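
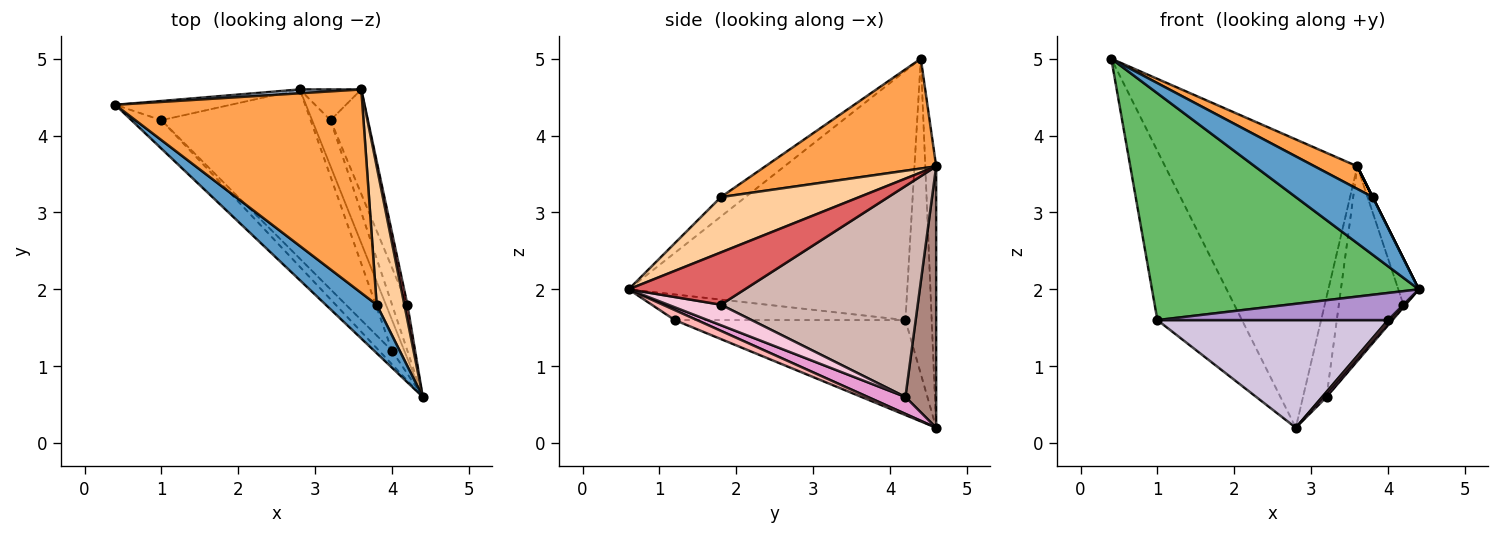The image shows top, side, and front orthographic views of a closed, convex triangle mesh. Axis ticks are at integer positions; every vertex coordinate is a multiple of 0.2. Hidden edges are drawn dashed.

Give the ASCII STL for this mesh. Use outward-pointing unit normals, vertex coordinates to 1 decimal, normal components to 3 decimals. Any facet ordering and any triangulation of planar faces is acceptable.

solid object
 facet normal -0.238 -0.744 0.625
  outer loop
   vertex 3.8 1.8 3.2
   vertex 0.4 4.4 5.0
   vertex 4.4 0.6 2.0
  endloop
 endfacet
 facet normal -0.057 0.998 0.013
  outer loop
   vertex 3.6 4.6 3.6
   vertex 2.8 4.6 0.2
   vertex 0.4 4.4 5.0
  endloop
 endfacet
 facet normal 0.404 -0.101 0.909
  outer loop
   vertex 3.6 4.6 3.6
   vertex 0.4 4.4 5.0
   vertex 3.8 1.8 3.2
  endloop
 endfacet
 facet normal 0.894 0.000 0.447
  outer loop
   vertex 3.6 4.6 3.6
   vertex 3.8 1.8 3.2
   vertex 4.4 0.6 2.0
  endloop
 endfacet
 facet normal -0.719 -0.689 -0.086
  outer loop
   vertex 1.0 4.2 1.6
   vertex 4.4 0.6 2.0
   vertex 0.4 4.4 5.0
  endloop
 endfacet
 facet normal -0.295 0.949 -0.108
  outer loop
   vertex 1.0 4.2 1.6
   vertex 0.4 4.4 5.0
   vertex 2.8 4.6 0.2
  endloop
 endfacet
 facet normal 0.983 0.173 0.058
  outer loop
   vertex 4.2 1.8 1.8
   vertex 3.6 4.6 3.6
   vertex 4.4 0.6 2.0
  endloop
 endfacet
 facet normal 0.628 -0.097 -0.772
  outer loop
   vertex 4.0 1.2 1.6
   vertex 2.8 4.6 0.2
   vertex 4.4 0.6 2.0
  endloop
 endfacet
 facet normal -0.667 -0.667 -0.333
  outer loop
   vertex 4.0 1.2 1.6
   vertex 4.4 0.6 2.0
   vertex 1.0 4.2 1.6
  endloop
 endfacet
 facet normal -0.473 -0.473 -0.743
  outer loop
   vertex 4.0 1.2 1.6
   vertex 1.0 4.2 1.6
   vertex 2.8 4.6 0.2
  endloop
 endfacet
 facet normal 0.781 0.597 -0.184
  outer loop
   vertex 3.2 4.2 0.6
   vertex 2.8 4.6 0.2
   vertex 3.6 4.6 3.6
  endloop
 endfacet
 facet normal 0.937 0.307 -0.166
  outer loop
   vertex 3.2 4.2 0.6
   vertex 3.6 4.6 3.6
   vertex 4.2 1.8 1.8
  endloop
 endfacet
 facet normal 0.674 -0.061 -0.736
  outer loop
   vertex 3.2 4.2 0.6
   vertex 4.4 0.6 2.0
   vertex 2.8 4.6 0.2
  endloop
 endfacet
 facet normal 0.800 0.033 -0.600
  outer loop
   vertex 3.2 4.2 0.6
   vertex 4.2 1.8 1.8
   vertex 4.4 0.6 2.0
  endloop
 endfacet
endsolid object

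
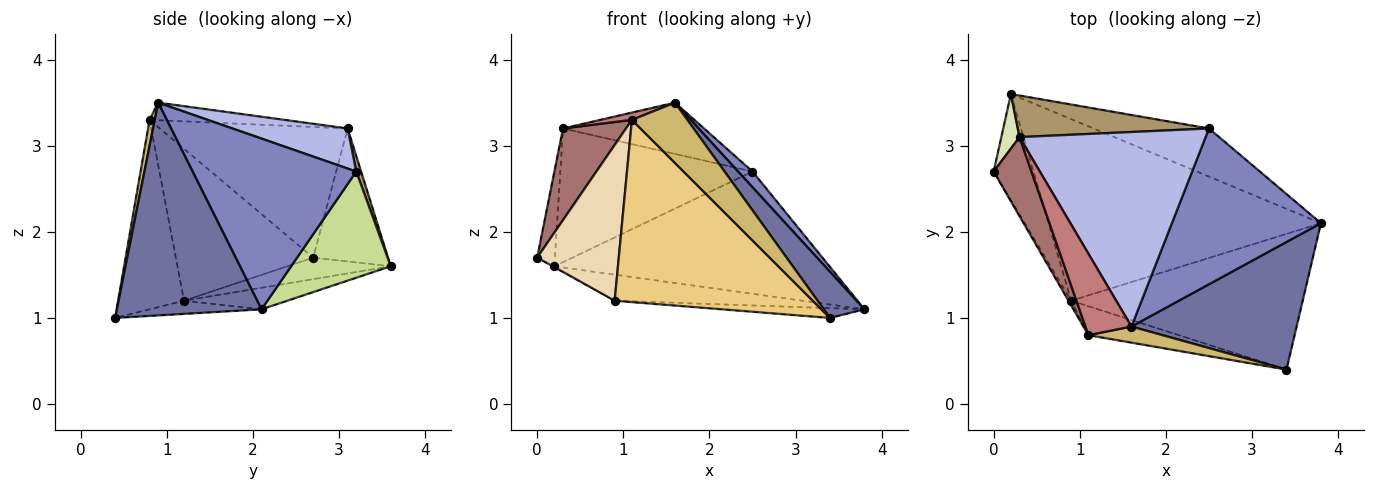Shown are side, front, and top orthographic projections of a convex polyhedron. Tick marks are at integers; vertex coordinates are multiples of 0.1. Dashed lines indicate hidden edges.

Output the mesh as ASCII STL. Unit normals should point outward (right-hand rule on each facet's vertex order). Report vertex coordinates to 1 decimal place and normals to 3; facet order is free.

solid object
 facet normal 0.771 -0.217 0.599
  outer loop
   vertex 1.6 0.9 3.5
   vertex 3.4 0.4 1.0
   vertex 3.8 2.1 1.1
  endloop
 endfacet
 facet normal 0.752 -0.066 0.656
  outer loop
   vertex 2.5 3.2 2.7
   vertex 1.6 0.9 3.5
   vertex 3.8 2.1 1.1
  endloop
 endfacet
 facet normal -0.057 0.072 -0.996
  outer loop
   vertex 0.9 1.2 1.2
   vertex 3.8 2.1 1.1
   vertex 3.4 0.4 1.0
  endloop
 endfacet
 facet normal 0.204 0.250 0.947
  outer loop
   vertex 0.3 3.1 3.2
   vertex 1.6 0.9 3.5
   vertex 2.5 3.2 2.7
  endloop
 endfacet
 facet normal -0.476 0.008 -0.880
  outer loop
   vertex 0.2 3.6 1.6
   vertex 0.9 1.2 1.2
   vertex 0.0 2.7 1.7
  endloop
 endfacet
 facet normal -0.078 0.142 -0.987
  outer loop
   vertex 0.2 3.6 1.6
   vertex 3.8 2.1 1.1
   vertex 0.9 1.2 1.2
  endloop
 endfacet
 facet normal 0.319 0.882 -0.347
  outer loop
   vertex 0.2 3.6 1.6
   vertex 2.5 3.2 2.7
   vertex 3.8 2.1 1.1
  endloop
 endfacet
 facet normal -0.964 0.229 0.132
  outer loop
   vertex 0.2 3.6 1.6
   vertex 0.0 2.7 1.7
   vertex 0.3 3.1 3.2
  endloop
 endfacet
 facet normal 0.024 0.955 0.297
  outer loop
   vertex 0.2 3.6 1.6
   vertex 0.3 3.1 3.2
   vertex 2.5 3.2 2.7
  endloop
 endfacet
 facet normal 0.090 -0.962 0.257
  outer loop
   vertex 1.1 0.8 3.3
   vertex 3.4 0.4 1.0
   vertex 1.6 0.9 3.5
  endloop
 endfacet
 facet normal -0.312 -0.938 -0.149
  outer loop
   vertex 1.1 0.8 3.3
   vertex 0.9 1.2 1.2
   vertex 3.4 0.4 1.0
  endloop
 endfacet
 facet normal -0.860 -0.511 -0.015
  outer loop
   vertex 1.1 0.8 3.3
   vertex 0.0 2.7 1.7
   vertex 0.9 1.2 1.2
  endloop
 endfacet
 facet normal -0.914 -0.307 0.265
  outer loop
   vertex 1.1 0.8 3.3
   vertex 0.3 3.1 3.2
   vertex 0.0 2.7 1.7
  endloop
 endfacet
 facet normal -0.356 -0.083 0.931
  outer loop
   vertex 1.1 0.8 3.3
   vertex 1.6 0.9 3.5
   vertex 0.3 3.1 3.2
  endloop
 endfacet
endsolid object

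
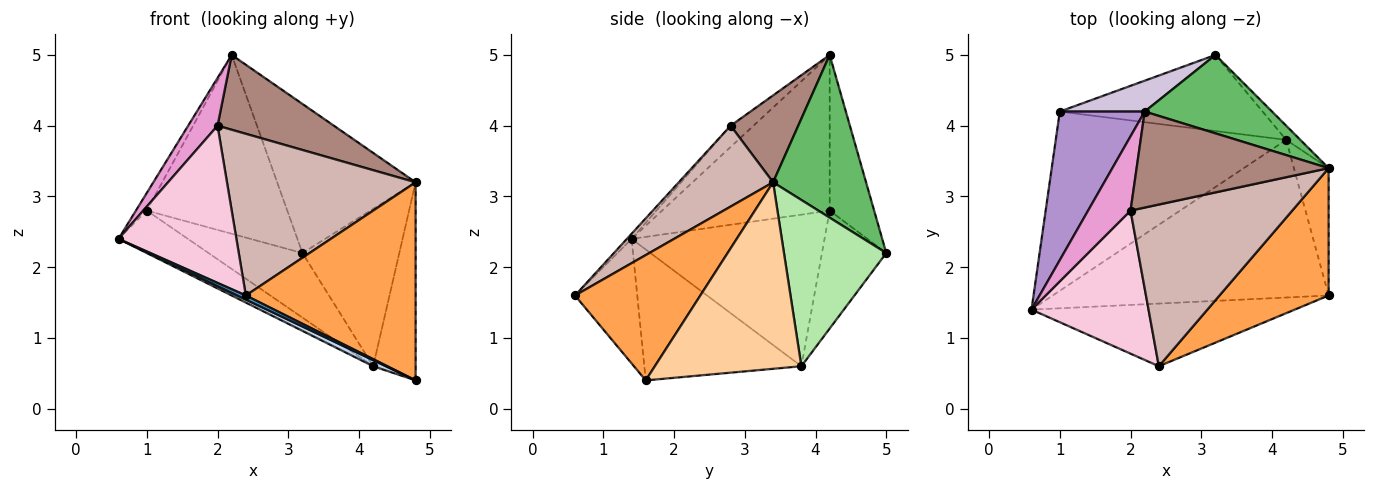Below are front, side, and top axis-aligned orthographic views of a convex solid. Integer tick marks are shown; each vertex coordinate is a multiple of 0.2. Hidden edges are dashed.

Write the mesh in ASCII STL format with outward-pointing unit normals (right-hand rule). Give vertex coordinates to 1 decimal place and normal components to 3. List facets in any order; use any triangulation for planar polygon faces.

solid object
 facet normal -0.427 -0.058 -0.902
  outer loop
   vertex 2.4 0.6 1.6
   vertex 0.6 1.4 2.4
   vertex 4.8 1.6 0.4
  endloop
 endfacet
 facet normal -0.428 -0.035 -0.903
  outer loop
   vertex 4.2 3.8 0.6
   vertex 4.8 1.6 0.4
   vertex 0.6 1.4 2.4
  endloop
 endfacet
 facet normal 0.527 -0.715 0.459
  outer loop
   vertex 4.8 3.4 3.2
   vertex 2.4 0.6 1.6
   vertex 4.8 1.6 0.4
  endloop
 endfacet
 facet normal 0.946 0.274 -0.176
  outer loop
   vertex 4.8 3.4 3.2
   vertex 4.8 1.6 0.4
   vertex 4.2 3.8 0.6
  endloop
 endfacet
 facet normal 0.511 0.761 0.400
  outer loop
   vertex 4.8 3.4 3.2
   vertex 3.2 5.0 2.2
   vertex 2.2 4.2 5.0
  endloop
 endfacet
 facet normal 0.725 0.686 -0.062
  outer loop
   vertex 4.8 3.4 3.2
   vertex 4.2 3.8 0.6
   vertex 3.2 5.0 2.2
  endloop
 endfacet
 facet normal -0.539 0.194 -0.820
  outer loop
   vertex 1.0 4.2 2.8
   vertex 4.2 3.8 0.6
   vertex 0.6 1.4 2.4
  endloop
 endfacet
 facet normal -0.405 0.592 -0.697
  outer loop
   vertex 1.0 4.2 2.8
   vertex 3.2 5.0 2.2
   vertex 4.2 3.8 0.6
  endloop
 endfacet
 facet normal -0.876 0.057 0.478
  outer loop
   vertex 1.0 4.2 2.8
   vertex 0.6 1.4 2.4
   vertex 2.2 4.2 5.0
  endloop
 endfacet
 facet normal -0.298 0.941 0.162
  outer loop
   vertex 1.0 4.2 2.8
   vertex 2.2 4.2 5.0
   vertex 3.2 5.0 2.2
  endloop
 endfacet
 facet normal 0.336 -0.579 0.743
  outer loop
   vertex 2.0 2.8 4.0
   vertex 4.8 3.4 3.2
   vertex 2.2 4.2 5.0
  endloop
 endfacet
 facet normal 0.333 -0.667 0.667
  outer loop
   vertex 2.0 2.8 4.0
   vertex 2.4 0.6 1.6
   vertex 4.8 3.4 3.2
  endloop
 endfacet
 facet normal -0.388 -0.498 0.775
  outer loop
   vertex 2.0 2.8 4.0
   vertex 2.2 4.2 5.0
   vertex 0.6 1.4 2.4
  endloop
 endfacet
 facet normal -0.030 -0.739 0.673
  outer loop
   vertex 2.0 2.8 4.0
   vertex 0.6 1.4 2.4
   vertex 2.4 0.6 1.6
  endloop
 endfacet
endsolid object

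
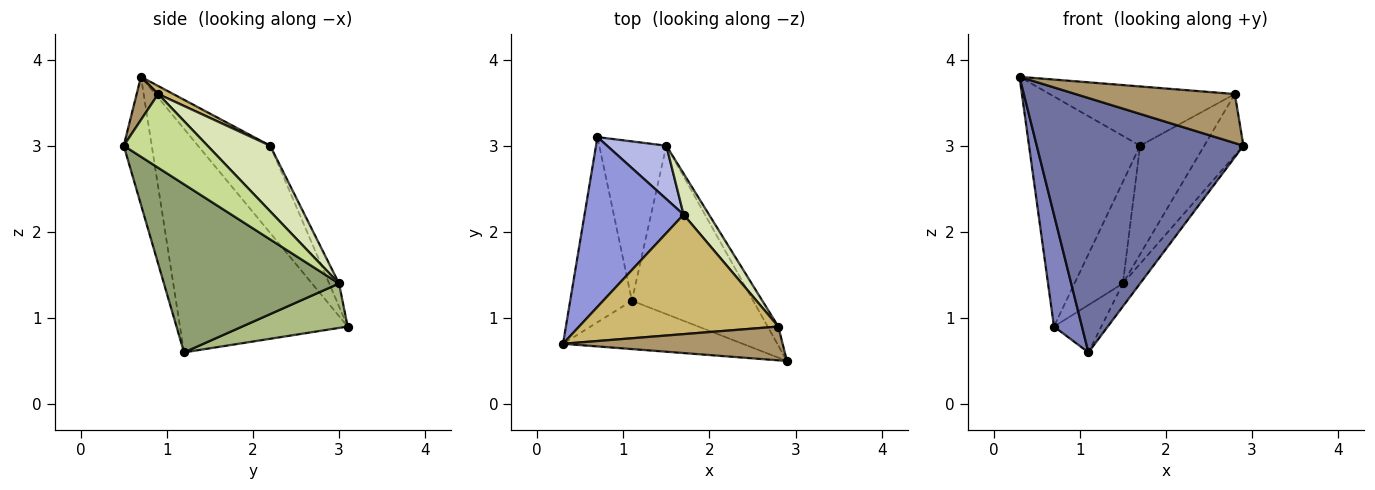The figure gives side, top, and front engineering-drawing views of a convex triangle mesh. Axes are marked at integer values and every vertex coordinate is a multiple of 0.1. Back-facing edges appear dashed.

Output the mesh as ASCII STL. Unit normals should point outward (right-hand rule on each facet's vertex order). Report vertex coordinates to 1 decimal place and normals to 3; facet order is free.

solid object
 facet normal -0.132 -0.974 -0.185
  outer loop
   vertex 1.1 1.2 0.6
   vertex 2.9 0.5 3.0
   vertex 0.3 0.7 3.8
  endloop
 endfacet
 facet normal -0.952 -0.159 -0.263
  outer loop
   vertex 1.1 1.2 0.6
   vertex 0.3 0.7 3.8
   vertex 0.7 3.1 0.9
  endloop
 endfacet
 facet normal -0.463 0.713 0.526
  outer loop
   vertex 1.7 2.2 3.0
   vertex 0.7 3.1 0.9
   vertex 0.3 0.7 3.8
  endloop
 endfacet
 facet normal -0.177 0.871 0.458
  outer loop
   vertex 1.5 3.0 1.4
   vertex 0.7 3.1 0.9
   vertex 1.7 2.2 3.0
  endloop
 endfacet
 facet normal 0.808 0.080 -0.583
  outer loop
   vertex 1.5 3.0 1.4
   vertex 2.9 0.5 3.0
   vertex 1.1 1.2 0.6
  endloop
 endfacet
 facet normal 0.536 0.241 -0.809
  outer loop
   vertex 1.5 3.0 1.4
   vertex 1.1 1.2 0.6
   vertex 0.7 3.1 0.9
  endloop
 endfacet
 facet normal 0.898 0.420 -0.130
  outer loop
   vertex 2.8 0.9 3.6
   vertex 2.9 0.5 3.0
   vertex 1.5 3.0 1.4
  endloop
 endfacet
 facet normal 0.674 0.691 0.261
  outer loop
   vertex 2.8 0.9 3.6
   vertex 1.5 3.0 1.4
   vertex 1.7 2.2 3.0
  endloop
 endfacet
 facet normal 0.111 -0.818 0.564
  outer loop
   vertex 2.8 0.9 3.6
   vertex 0.3 0.7 3.8
   vertex 2.9 0.5 3.0
  endloop
 endfacet
 facet normal 0.036 0.444 0.895
  outer loop
   vertex 2.8 0.9 3.6
   vertex 1.7 2.2 3.0
   vertex 0.3 0.7 3.8
  endloop
 endfacet
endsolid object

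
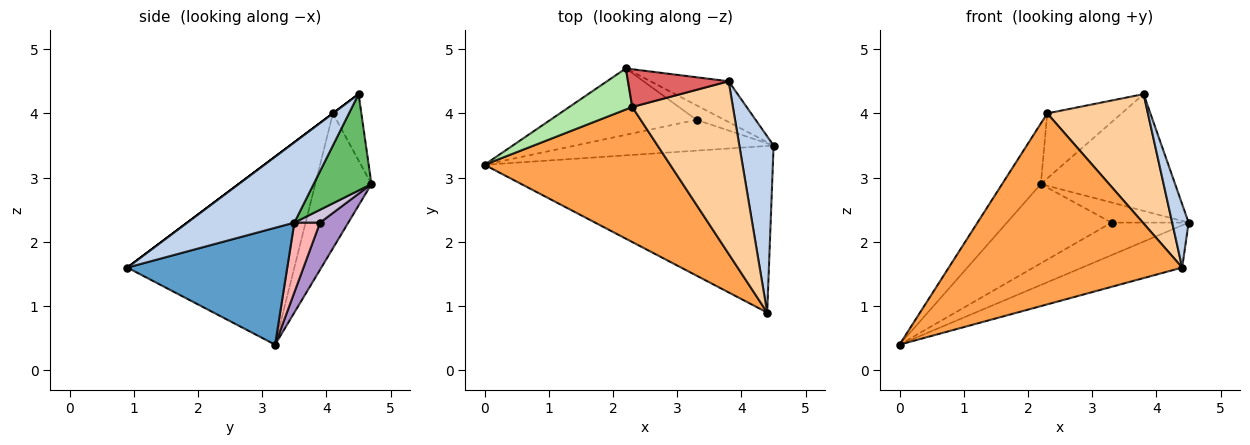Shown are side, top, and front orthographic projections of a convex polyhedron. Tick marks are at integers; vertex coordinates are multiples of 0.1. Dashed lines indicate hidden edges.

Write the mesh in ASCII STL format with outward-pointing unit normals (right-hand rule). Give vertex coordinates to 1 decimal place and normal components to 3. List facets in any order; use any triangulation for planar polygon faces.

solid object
 facet normal 0.366 0.229 -0.902
  outer loop
   vertex 4.4 0.9 1.6
   vertex 0.0 3.2 0.4
   vertex 4.5 3.5 2.3
  endloop
 endfacet
 facet normal 0.911 -0.140 0.389
  outer loop
   vertex 3.8 4.5 4.3
   vertex 4.4 0.9 1.6
   vertex 4.5 3.5 2.3
  endloop
 endfacet
 facet normal -0.504 -0.705 0.499
  outer loop
   vertex 2.3 4.1 4.0
   vertex 0.0 3.2 0.4
   vertex 4.4 0.9 1.6
  endloop
 endfacet
 facet normal 0.000 -0.600 0.800
  outer loop
   vertex 2.3 4.1 4.0
   vertex 4.4 0.9 1.6
   vertex 3.8 4.5 4.3
  endloop
 endfacet
 facet normal 0.377 0.875 -0.305
  outer loop
   vertex 2.2 4.7 2.9
   vertex 3.8 4.5 4.3
   vertex 4.5 3.5 2.3
  endloop
 endfacet
 facet normal -0.769 0.530 0.359
  outer loop
   vertex 2.2 4.7 2.9
   vertex 0.0 3.2 0.4
   vertex 2.3 4.1 4.0
  endloop
 endfacet
 facet normal -0.314 0.821 0.476
  outer loop
   vertex 2.2 4.7 2.9
   vertex 2.3 4.1 4.0
   vertex 3.8 4.5 4.3
  endloop
 endfacet
 facet normal 0.235 0.706 -0.668
  outer loop
   vertex 3.3 3.9 2.3
   vertex 4.5 3.5 2.3
   vertex 0.0 3.2 0.4
  endloop
 endfacet
 facet normal 0.203 0.751 -0.629
  outer loop
   vertex 3.3 3.9 2.3
   vertex 0.0 3.2 0.4
   vertex 2.2 4.7 2.9
  endloop
 endfacet
 facet normal 0.261 0.783 -0.565
  outer loop
   vertex 3.3 3.9 2.3
   vertex 2.2 4.7 2.9
   vertex 4.5 3.5 2.3
  endloop
 endfacet
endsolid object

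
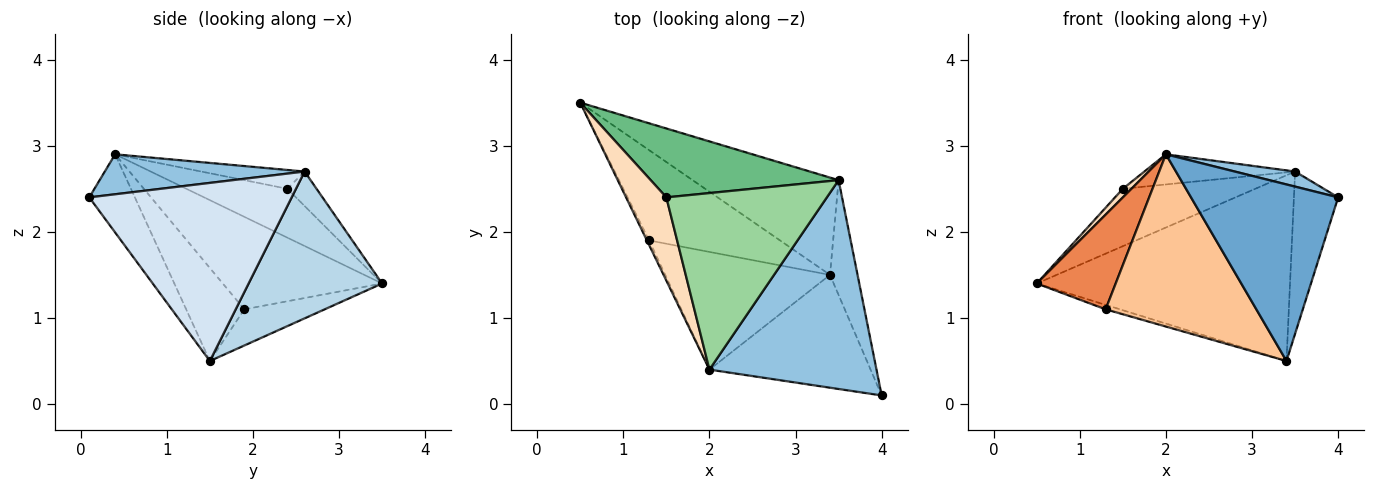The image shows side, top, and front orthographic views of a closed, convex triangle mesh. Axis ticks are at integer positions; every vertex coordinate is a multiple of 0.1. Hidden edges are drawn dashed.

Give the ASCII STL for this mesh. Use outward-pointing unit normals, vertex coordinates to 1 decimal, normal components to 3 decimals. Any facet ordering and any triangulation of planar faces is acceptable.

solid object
 facet normal -0.253 -0.815 -0.521
  outer loop
   vertex 3.4 1.5 0.5
   vertex 4.0 0.1 2.4
   vertex 2.0 0.4 2.9
  endloop
 endfacet
 facet normal 0.232 -0.070 0.970
  outer loop
   vertex 3.5 2.6 2.7
   vertex 2.0 0.4 2.9
   vertex 4.0 0.1 2.4
  endloop
 endfacet
 facet normal 0.423 0.803 -0.421
  outer loop
   vertex 3.5 2.6 2.7
   vertex 3.4 1.5 0.5
   vertex 0.5 3.5 1.4
  endloop
 endfacet
 facet normal 0.966 0.211 -0.149
  outer loop
   vertex 3.5 2.6 2.7
   vertex 4.0 0.1 2.4
   vertex 3.4 1.5 0.5
  endloop
 endfacet
 facet normal -0.896 -0.444 -0.022
  outer loop
   vertex 1.3 1.9 1.1
   vertex 2.0 0.4 2.9
   vertex 0.5 3.5 1.4
  endloop
 endfacet
 facet normal -0.266 0.048 -0.963
  outer loop
   vertex 1.3 1.9 1.1
   vertex 0.5 3.5 1.4
   vertex 3.4 1.5 0.5
  endloop
 endfacet
 facet normal -0.303 -0.787 -0.538
  outer loop
   vertex 1.3 1.9 1.1
   vertex 3.4 1.5 0.5
   vertex 2.0 0.4 2.9
  endloop
 endfacet
 facet normal -0.770 -0.066 0.634
  outer loop
   vertex 1.5 2.4 2.5
   vertex 0.5 3.5 1.4
   vertex 2.0 0.4 2.9
  endloop
 endfacet
 facet normal -0.139 0.634 0.761
  outer loop
   vertex 1.5 2.4 2.5
   vertex 3.5 2.6 2.7
   vertex 0.5 3.5 1.4
  endloop
 endfacet
 facet normal -0.115 0.167 0.979
  outer loop
   vertex 1.5 2.4 2.5
   vertex 2.0 0.4 2.9
   vertex 3.5 2.6 2.7
  endloop
 endfacet
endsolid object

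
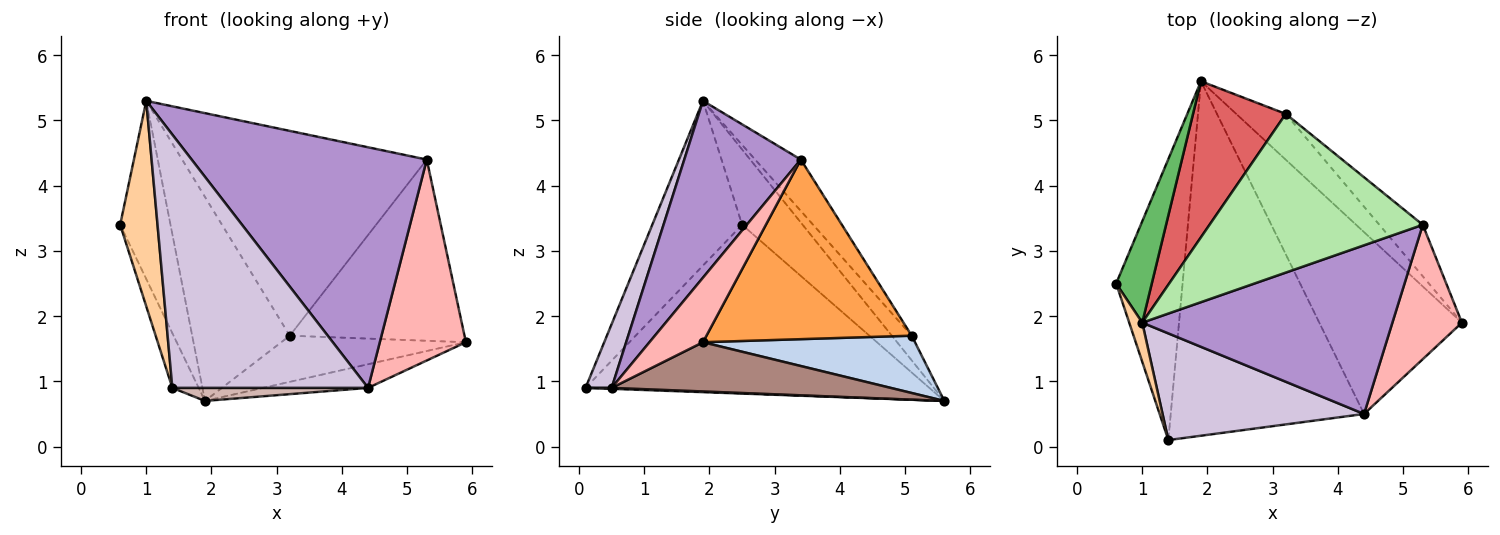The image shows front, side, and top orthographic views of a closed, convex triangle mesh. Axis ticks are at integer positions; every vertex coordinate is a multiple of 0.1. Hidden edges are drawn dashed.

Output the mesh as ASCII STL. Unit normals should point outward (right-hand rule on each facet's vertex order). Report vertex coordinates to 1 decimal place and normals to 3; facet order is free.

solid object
 facet normal -0.928 0.071 -0.365
  outer loop
   vertex 1.4 0.1 0.9
   vertex 0.6 2.5 3.4
   vertex 1.9 5.6 0.7
  endloop
 endfacet
 facet normal 0.632 0.550 -0.546
  outer loop
   vertex 3.2 5.1 1.7
   vertex 5.9 1.9 1.6
   vertex 1.9 5.6 0.7
  endloop
 endfacet
 facet normal 0.749 0.638 -0.181
  outer loop
   vertex 3.2 5.1 1.7
   vertex 5.3 3.4 4.4
   vertex 5.9 1.9 1.6
  endloop
 endfacet
 facet normal -0.921 -0.383 0.073
  outer loop
   vertex 1.0 1.9 5.3
   vertex 0.6 2.5 3.4
   vertex 1.4 0.1 0.9
  endloop
 endfacet
 facet normal -0.723 0.601 0.342
  outer loop
   vertex 1.0 1.9 5.3
   vertex 1.9 5.6 0.7
   vertex 0.6 2.5 3.4
  endloop
 endfacet
 facet normal -0.146 0.782 0.606
  outer loop
   vertex 1.0 1.9 5.3
   vertex 5.3 3.4 4.4
   vertex 3.2 5.1 1.7
  endloop
 endfacet
 facet normal -0.160 0.784 0.600
  outer loop
   vertex 1.0 1.9 5.3
   vertex 3.2 5.1 1.7
   vertex 1.9 5.6 0.7
  endloop
 endfacet
 facet normal 0.459 -0.739 0.494
  outer loop
   vertex 4.4 0.5 0.9
   vertex 5.9 1.9 1.6
   vertex 5.3 3.4 4.4
  endloop
 endfacet
 facet normal 0.376 -0.759 0.532
  outer loop
   vertex 4.4 0.5 0.9
   vertex 5.3 3.4 4.4
   vertex 1.0 1.9 5.3
  endloop
 endfacet
 facet normal 0.122 -0.915 0.385
  outer loop
   vertex 4.4 0.5 0.9
   vertex 1.0 1.9 5.3
   vertex 1.4 0.1 0.9
  endloop
 endfacet
 facet normal 0.324 0.122 -0.938
  outer loop
   vertex 4.4 0.5 0.9
   vertex 1.9 5.6 0.7
   vertex 5.9 1.9 1.6
  endloop
 endfacet
 facet normal 0.005 -0.037 -0.999
  outer loop
   vertex 4.4 0.5 0.9
   vertex 1.4 0.1 0.9
   vertex 1.9 5.6 0.7
  endloop
 endfacet
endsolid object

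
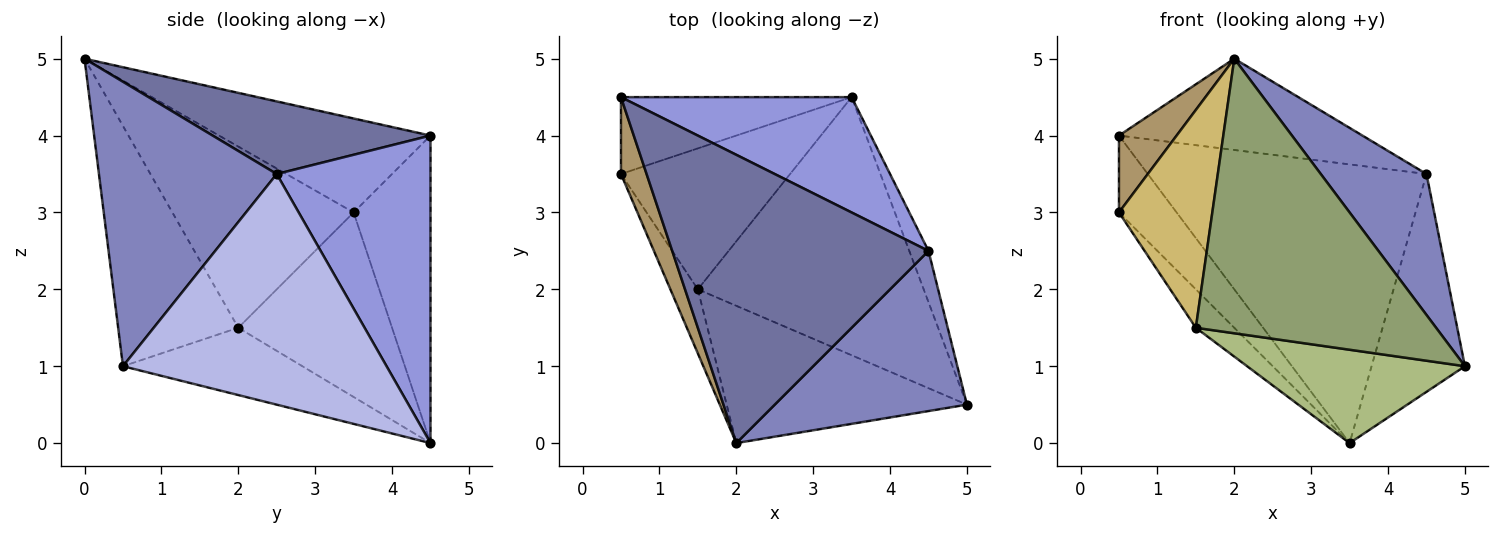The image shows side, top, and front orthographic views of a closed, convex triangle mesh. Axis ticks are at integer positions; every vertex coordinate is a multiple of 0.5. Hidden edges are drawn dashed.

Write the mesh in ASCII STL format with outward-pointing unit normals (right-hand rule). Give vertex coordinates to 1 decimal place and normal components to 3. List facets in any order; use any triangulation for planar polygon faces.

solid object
 facet normal 0.261 0.291 0.920
  outer loop
   vertex 4.5 2.5 3.5
   vertex 0.5 4.5 4.0
   vertex 2.0 0.0 5.0
  endloop
 endfacet
 facet normal 0.743 -0.442 0.502
  outer loop
   vertex 4.5 2.5 3.5
   vertex 2.0 0.0 5.0
   vertex 5.0 0.5 1.0
  endloop
 endfacet
 facet normal 0.454 0.823 0.341
  outer loop
   vertex 4.5 2.5 3.5
   vertex 3.5 4.5 0.0
   vertex 0.5 4.5 4.0
  endloop
 endfacet
 facet normal 0.940 0.333 -0.078
  outer loop
   vertex 4.5 2.5 3.5
   vertex 5.0 0.5 1.0
   vertex 3.5 4.5 0.0
  endloop
 endfacet
 facet normal -0.408 -0.816 -0.408
  outer loop
   vertex 1.5 2.0 1.5
   vertex 5.0 0.5 1.0
   vertex 2.0 0.0 5.0
  endloop
 endfacet
 facet normal -0.270 -0.328 -0.906
  outer loop
   vertex 1.5 2.0 1.5
   vertex 3.5 4.5 0.0
   vertex 5.0 0.5 1.0
  endloop
 endfacet
 facet normal -0.686 0.514 -0.514
  outer loop
   vertex 0.5 3.5 3.0
   vertex 0.5 4.5 4.0
   vertex 3.5 4.5 0.0
  endloop
 endfacet
 facet normal -0.725 0.181 -0.665
  outer loop
   vertex 0.5 3.5 3.0
   vertex 3.5 4.5 0.0
   vertex 1.5 2.0 1.5
  endloop
 endfacet
 facet normal -0.933 -0.254 0.254
  outer loop
   vertex 0.5 3.5 3.0
   vertex 2.0 0.0 5.0
   vertex 0.5 4.5 4.0
  endloop
 endfacet
 facet normal -0.881 -0.454 -0.133
  outer loop
   vertex 0.5 3.5 3.0
   vertex 1.5 2.0 1.5
   vertex 2.0 0.0 5.0
  endloop
 endfacet
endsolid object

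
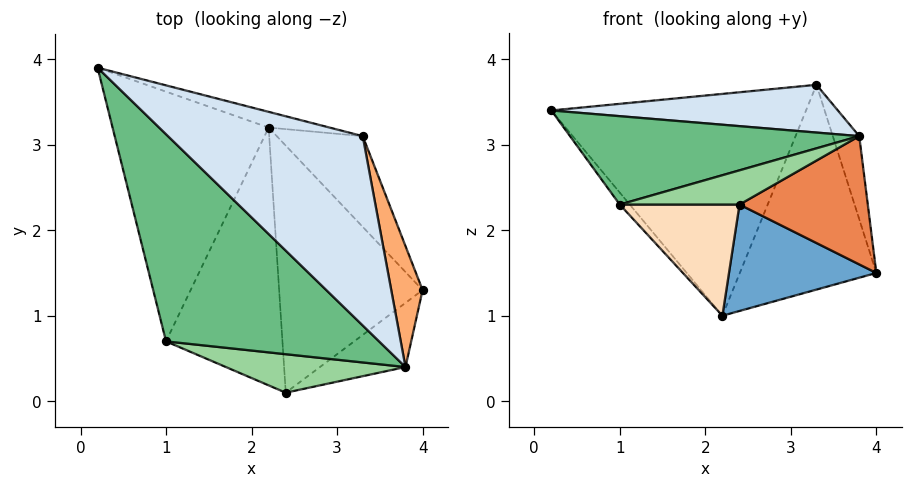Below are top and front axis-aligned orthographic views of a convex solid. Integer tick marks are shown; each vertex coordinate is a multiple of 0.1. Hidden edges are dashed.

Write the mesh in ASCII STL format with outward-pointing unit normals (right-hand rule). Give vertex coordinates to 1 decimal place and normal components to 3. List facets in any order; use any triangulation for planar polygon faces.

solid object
 facet normal -0.160 -0.391 -0.907
  outer loop
   vertex 2.2 3.2 1.0
   vertex 4.0 1.3 1.5
   vertex 2.4 0.1 2.3
  endloop
 endfacet
 facet normal 0.255 0.964 -0.068
  outer loop
   vertex 2.2 3.2 1.0
   vertex 0.2 3.9 3.4
   vertex 3.3 3.1 3.7
  endloop
 endfacet
 facet normal 0.733 0.622 -0.276
  outer loop
   vertex 2.2 3.2 1.0
   vertex 3.3 3.1 3.7
   vertex 4.0 1.3 1.5
  endloop
 endfacet
 facet normal -0.155 -0.242 0.958
  outer loop
   vertex 3.8 0.4 3.1
   vertex 3.3 3.1 3.7
   vertex 0.2 3.9 3.4
  endloop
 endfacet
 facet normal 0.408 -0.816 -0.408
  outer loop
   vertex 3.8 0.4 3.1
   vertex 2.4 0.1 2.3
   vertex 4.0 1.3 1.5
  endloop
 endfacet
 facet normal 0.971 0.136 0.198
  outer loop
   vertex 3.8 0.4 3.1
   vertex 4.0 1.3 1.5
   vertex 3.3 3.1 3.7
  endloop
 endfacet
 facet normal -0.763 0.031 -0.645
  outer loop
   vertex 1.0 0.7 2.3
   vertex 0.2 3.9 3.4
   vertex 2.2 3.2 1.0
  endloop
 endfacet
 facet normal -0.167 -0.390 -0.905
  outer loop
   vertex 1.0 0.7 2.3
   vertex 2.2 3.2 1.0
   vertex 2.4 0.1 2.3
  endloop
 endfacet
 facet normal -0.292 -0.375 0.880
  outer loop
   vertex 1.0 0.7 2.3
   vertex 3.8 0.4 3.1
   vertex 0.2 3.9 3.4
  endloop
 endfacet
 facet normal -0.274 -0.639 0.719
  outer loop
   vertex 1.0 0.7 2.3
   vertex 2.4 0.1 2.3
   vertex 3.8 0.4 3.1
  endloop
 endfacet
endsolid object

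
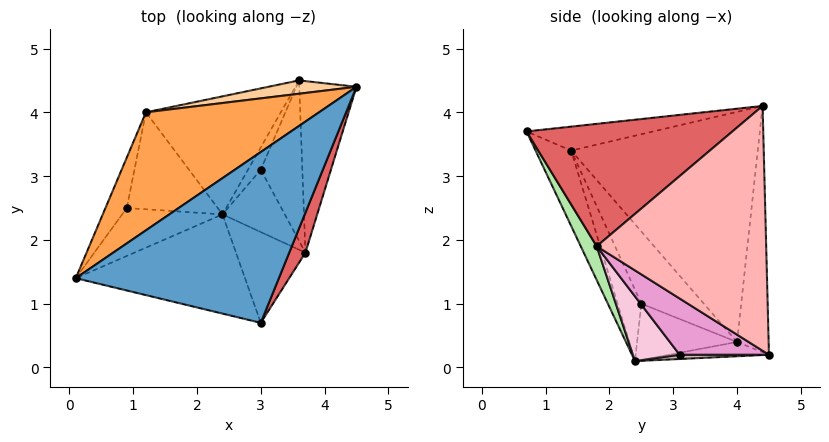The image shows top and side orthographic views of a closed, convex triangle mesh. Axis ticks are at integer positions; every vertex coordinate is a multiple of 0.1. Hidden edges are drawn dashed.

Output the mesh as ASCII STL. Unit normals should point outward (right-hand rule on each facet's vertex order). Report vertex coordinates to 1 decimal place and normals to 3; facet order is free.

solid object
 facet normal -0.117 -0.060 0.991
  outer loop
   vertex 3.0 0.7 3.7
   vertex 4.5 4.4 4.1
   vertex 0.1 1.4 3.4
  endloop
 endfacet
 facet normal -0.177 -0.901 -0.396
  outer loop
   vertex 2.4 2.4 0.1
   vertex 3.0 0.7 3.7
   vertex 0.1 1.4 3.4
  endloop
 endfacet
 facet normal -0.556 0.718 0.418
  outer loop
   vertex 1.2 4.0 0.4
   vertex 0.1 1.4 3.4
   vertex 4.5 4.4 4.1
  endloop
 endfacet
 facet normal -0.198 0.978 0.071
  outer loop
   vertex 1.2 4.0 0.4
   vertex 4.5 4.4 4.1
   vertex 3.6 4.5 0.2
  endloop
 endfacet
 facet normal -0.105 0.107 -0.989
  outer loop
   vertex 1.2 4.0 0.4
   vertex 3.6 4.5 0.2
   vertex 2.4 2.4 0.1
  endloop
 endfacet
 facet normal 0.217 -0.868 -0.446
  outer loop
   vertex 3.7 1.8 1.9
   vertex 3.0 0.7 3.7
   vertex 2.4 2.4 0.1
  endloop
 endfacet
 facet normal 0.915 -0.384 0.121
  outer loop
   vertex 3.7 1.8 1.9
   vertex 4.5 4.4 4.1
   vertex 3.0 0.7 3.7
  endloop
 endfacet
 facet normal 0.968 -0.107 -0.226
  outer loop
   vertex 3.7 1.8 1.9
   vertex 3.6 4.5 0.2
   vertex 4.5 4.4 4.1
  endloop
 endfacet
 facet normal -0.344 -0.805 -0.484
  outer loop
   vertex 0.9 2.5 1.0
   vertex 2.4 2.4 0.1
   vertex 0.1 1.4 3.4
  endloop
 endfacet
 facet normal -0.956 0.078 -0.283
  outer loop
   vertex 0.9 2.5 1.0
   vertex 0.1 1.4 3.4
   vertex 1.2 4.0 0.4
  endloop
 endfacet
 facet normal -0.512 -0.229 -0.828
  outer loop
   vertex 0.9 2.5 1.0
   vertex 1.2 4.0 0.4
   vertex 2.4 2.4 0.1
  endloop
 endfacet
 facet normal 0.313 -0.134 -0.940
  outer loop
   vertex 3.0 3.1 0.2
   vertex 2.4 2.4 0.1
   vertex 3.6 4.5 0.2
  endloop
 endfacet
 facet normal 0.760 -0.326 -0.562
  outer loop
   vertex 3.0 3.1 0.2
   vertex 3.6 4.5 0.2
   vertex 3.7 1.8 1.9
  endloop
 endfacet
 facet normal 0.640 -0.460 -0.615
  outer loop
   vertex 3.0 3.1 0.2
   vertex 3.7 1.8 1.9
   vertex 2.4 2.4 0.1
  endloop
 endfacet
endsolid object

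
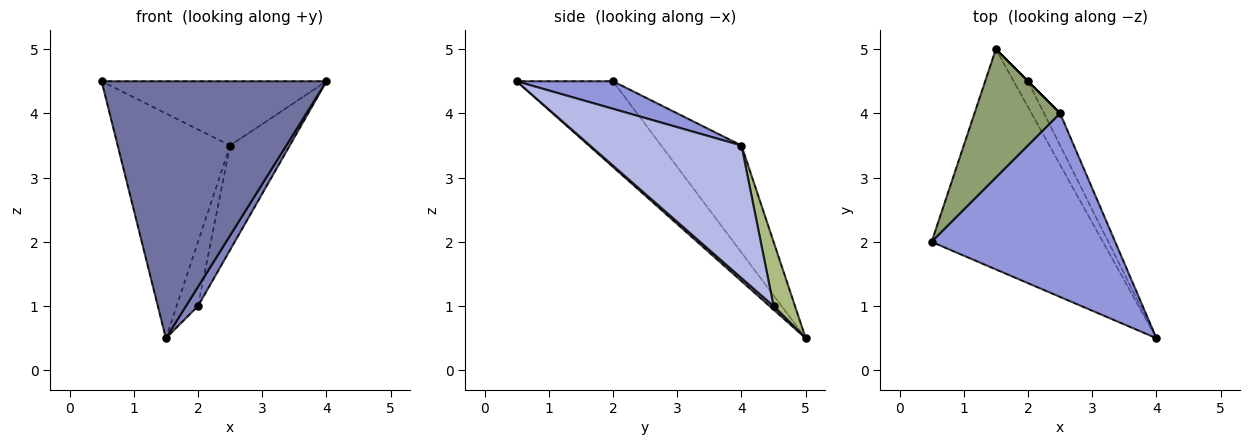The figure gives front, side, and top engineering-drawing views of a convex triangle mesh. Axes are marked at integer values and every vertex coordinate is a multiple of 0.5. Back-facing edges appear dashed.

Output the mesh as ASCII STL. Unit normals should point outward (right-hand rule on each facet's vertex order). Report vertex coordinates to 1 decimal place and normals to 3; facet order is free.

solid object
 facet normal -0.309 -0.722 -0.619
  outer loop
   vertex 1.5 5.0 0.5
   vertex 4.0 0.5 4.5
   vertex 0.5 2.0 4.5
  endloop
 endfacet
 facet normal 0.196 -0.588 -0.784
  outer loop
   vertex 2.0 4.5 1.0
   vertex 4.0 0.5 4.5
   vertex 1.5 5.0 0.5
  endloop
 endfacet
 facet normal 0.140 0.327 0.935
  outer loop
   vertex 2.5 4.0 3.5
   vertex 0.5 2.0 4.5
   vertex 4.0 0.5 4.5
  endloop
 endfacet
 facet normal 0.925 0.364 -0.112
  outer loop
   vertex 2.5 4.0 3.5
   vertex 4.0 0.5 4.5
   vertex 2.0 4.5 1.0
  endloop
 endfacet
 facet normal -0.527 0.738 0.422
  outer loop
   vertex 2.5 4.0 3.5
   vertex 1.5 5.0 0.5
   vertex 0.5 2.0 4.5
  endloop
 endfacet
 facet normal 0.707 0.707 0.000
  outer loop
   vertex 2.5 4.0 3.5
   vertex 2.0 4.5 1.0
   vertex 1.5 5.0 0.5
  endloop
 endfacet
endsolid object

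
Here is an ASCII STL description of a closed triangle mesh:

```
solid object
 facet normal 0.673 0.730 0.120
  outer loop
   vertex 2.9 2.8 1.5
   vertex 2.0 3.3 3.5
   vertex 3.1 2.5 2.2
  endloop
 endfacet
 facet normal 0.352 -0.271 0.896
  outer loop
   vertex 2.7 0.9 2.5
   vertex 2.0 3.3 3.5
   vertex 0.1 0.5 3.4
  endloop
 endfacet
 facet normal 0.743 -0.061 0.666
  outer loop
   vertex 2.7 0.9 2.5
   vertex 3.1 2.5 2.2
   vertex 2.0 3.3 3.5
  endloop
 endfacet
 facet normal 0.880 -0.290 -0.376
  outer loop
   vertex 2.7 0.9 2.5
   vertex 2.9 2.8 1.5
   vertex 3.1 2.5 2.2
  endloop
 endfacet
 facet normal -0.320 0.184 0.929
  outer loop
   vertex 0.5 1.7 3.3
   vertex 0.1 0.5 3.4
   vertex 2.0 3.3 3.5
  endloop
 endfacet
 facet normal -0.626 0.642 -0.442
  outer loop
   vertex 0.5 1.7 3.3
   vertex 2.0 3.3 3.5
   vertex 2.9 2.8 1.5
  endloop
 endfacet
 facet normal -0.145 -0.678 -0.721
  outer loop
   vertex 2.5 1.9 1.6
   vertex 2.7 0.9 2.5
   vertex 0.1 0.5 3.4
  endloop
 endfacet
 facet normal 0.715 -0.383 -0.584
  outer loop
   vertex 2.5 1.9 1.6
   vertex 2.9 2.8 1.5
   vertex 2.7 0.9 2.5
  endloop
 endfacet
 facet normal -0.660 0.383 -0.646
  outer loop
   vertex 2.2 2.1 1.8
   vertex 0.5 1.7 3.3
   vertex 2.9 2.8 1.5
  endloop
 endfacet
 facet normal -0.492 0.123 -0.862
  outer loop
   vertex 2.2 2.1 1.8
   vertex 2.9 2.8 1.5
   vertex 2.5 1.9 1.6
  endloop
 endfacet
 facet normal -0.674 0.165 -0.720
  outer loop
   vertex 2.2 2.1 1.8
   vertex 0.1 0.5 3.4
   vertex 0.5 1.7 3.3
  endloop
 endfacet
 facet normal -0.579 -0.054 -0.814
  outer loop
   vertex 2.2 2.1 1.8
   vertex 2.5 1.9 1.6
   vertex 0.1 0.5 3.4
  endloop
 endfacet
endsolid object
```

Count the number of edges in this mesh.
18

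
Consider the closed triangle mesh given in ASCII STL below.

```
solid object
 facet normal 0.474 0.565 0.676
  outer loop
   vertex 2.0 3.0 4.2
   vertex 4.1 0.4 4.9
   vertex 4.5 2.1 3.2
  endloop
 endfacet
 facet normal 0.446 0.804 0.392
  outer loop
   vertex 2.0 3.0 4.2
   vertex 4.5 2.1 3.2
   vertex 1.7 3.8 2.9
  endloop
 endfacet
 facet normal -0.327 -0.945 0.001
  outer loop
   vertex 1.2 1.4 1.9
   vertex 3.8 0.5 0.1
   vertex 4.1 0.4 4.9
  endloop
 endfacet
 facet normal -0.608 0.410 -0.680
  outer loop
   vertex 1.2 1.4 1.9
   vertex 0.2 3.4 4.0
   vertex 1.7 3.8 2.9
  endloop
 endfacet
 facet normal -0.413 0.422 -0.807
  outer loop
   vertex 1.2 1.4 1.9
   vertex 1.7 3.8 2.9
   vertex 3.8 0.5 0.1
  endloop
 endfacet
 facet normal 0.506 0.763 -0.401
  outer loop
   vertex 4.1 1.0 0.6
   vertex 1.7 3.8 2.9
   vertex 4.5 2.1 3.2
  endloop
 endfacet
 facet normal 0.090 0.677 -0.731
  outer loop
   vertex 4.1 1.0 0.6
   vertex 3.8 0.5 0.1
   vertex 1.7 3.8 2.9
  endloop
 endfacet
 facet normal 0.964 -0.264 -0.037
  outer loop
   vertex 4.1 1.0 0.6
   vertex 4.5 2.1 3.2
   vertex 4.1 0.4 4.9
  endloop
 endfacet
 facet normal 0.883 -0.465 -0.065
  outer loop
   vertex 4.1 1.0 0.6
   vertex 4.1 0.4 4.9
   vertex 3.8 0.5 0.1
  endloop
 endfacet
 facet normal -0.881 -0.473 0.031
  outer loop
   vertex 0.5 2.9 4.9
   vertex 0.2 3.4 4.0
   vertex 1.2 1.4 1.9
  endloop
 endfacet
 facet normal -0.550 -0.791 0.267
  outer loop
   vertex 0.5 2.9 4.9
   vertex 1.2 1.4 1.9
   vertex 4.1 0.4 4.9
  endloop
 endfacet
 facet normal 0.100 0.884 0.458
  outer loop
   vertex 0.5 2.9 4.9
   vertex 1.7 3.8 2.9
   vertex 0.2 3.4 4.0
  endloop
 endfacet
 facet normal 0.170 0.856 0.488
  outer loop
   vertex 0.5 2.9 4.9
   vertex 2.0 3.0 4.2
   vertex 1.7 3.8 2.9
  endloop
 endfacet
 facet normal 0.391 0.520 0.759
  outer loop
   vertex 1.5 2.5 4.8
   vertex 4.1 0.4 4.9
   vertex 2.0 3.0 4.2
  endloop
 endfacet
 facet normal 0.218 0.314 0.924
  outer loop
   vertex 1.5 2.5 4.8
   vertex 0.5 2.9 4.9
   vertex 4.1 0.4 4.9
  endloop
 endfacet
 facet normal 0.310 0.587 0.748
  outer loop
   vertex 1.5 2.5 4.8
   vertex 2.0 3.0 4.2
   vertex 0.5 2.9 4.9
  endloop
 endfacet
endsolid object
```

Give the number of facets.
16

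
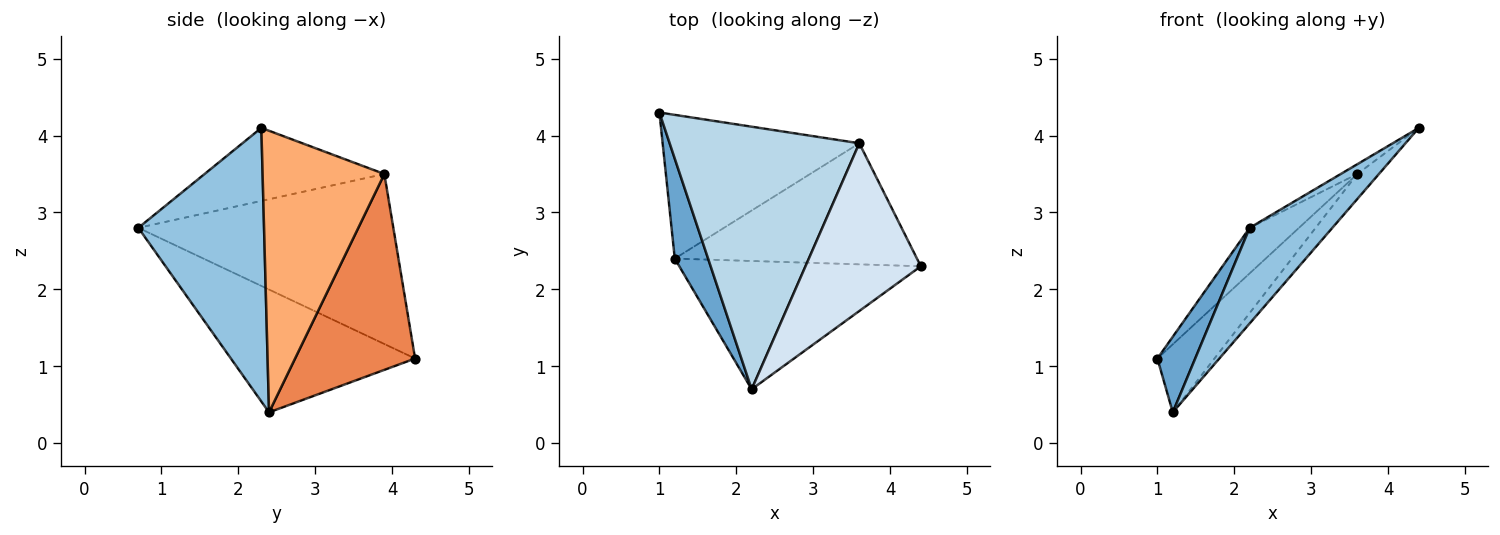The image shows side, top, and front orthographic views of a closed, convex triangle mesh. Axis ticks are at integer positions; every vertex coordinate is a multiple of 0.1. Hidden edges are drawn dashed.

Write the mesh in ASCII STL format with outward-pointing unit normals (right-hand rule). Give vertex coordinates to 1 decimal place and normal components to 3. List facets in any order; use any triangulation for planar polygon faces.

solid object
 facet normal -0.947 -0.194 0.257
  outer loop
   vertex 1.2 2.4 0.4
   vertex 2.2 0.7 2.8
   vertex 1.0 4.3 1.1
  endloop
 endfacet
 facet normal 0.672 -0.442 -0.593
  outer loop
   vertex 1.2 2.4 0.4
   vertex 4.4 2.3 4.1
   vertex 2.2 0.7 2.8
  endloop
 endfacet
 facet normal -0.662 0.128 0.738
  outer loop
   vertex 3.6 3.9 3.5
   vertex 1.0 4.3 1.1
   vertex 2.2 0.7 2.8
  endloop
 endfacet
 facet normal -0.534 0.049 0.844
  outer loop
   vertex 3.6 3.9 3.5
   vertex 2.2 0.7 2.8
   vertex 4.4 2.3 4.1
  endloop
 endfacet
 facet normal 0.669 0.318 -0.672
  outer loop
   vertex 3.6 3.9 3.5
   vertex 1.2 2.4 0.4
   vertex 1.0 4.3 1.1
  endloop
 endfacet
 facet normal 0.751 0.133 -0.646
  outer loop
   vertex 3.6 3.9 3.5
   vertex 4.4 2.3 4.1
   vertex 1.2 2.4 0.4
  endloop
 endfacet
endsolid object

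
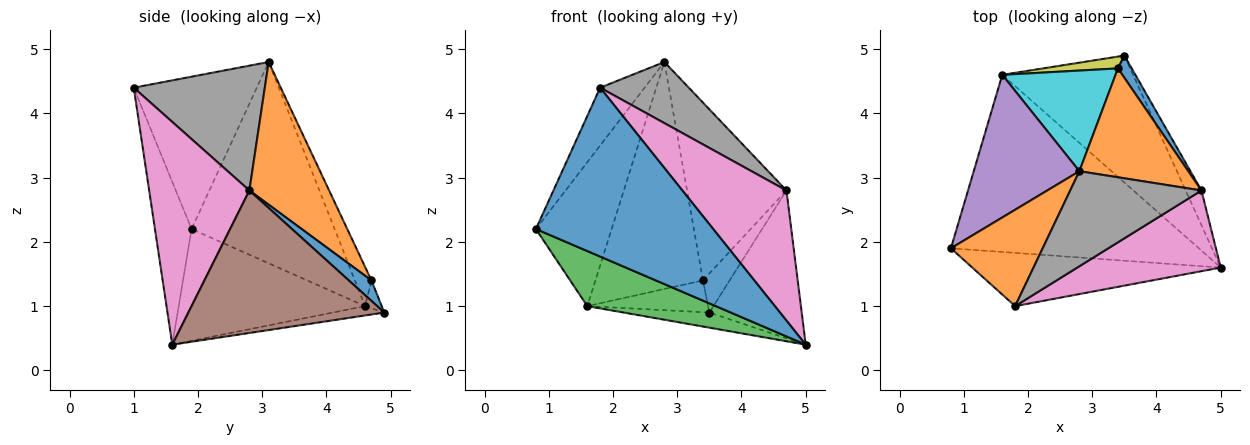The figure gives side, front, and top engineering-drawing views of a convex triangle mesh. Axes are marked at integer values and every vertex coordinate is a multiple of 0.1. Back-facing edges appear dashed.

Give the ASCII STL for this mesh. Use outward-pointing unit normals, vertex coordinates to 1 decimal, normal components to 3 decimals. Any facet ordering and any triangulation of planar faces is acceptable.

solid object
 facet normal -0.193 -0.936 -0.295
  outer loop
   vertex 1.8 1.0 4.4
   vertex 0.8 1.9 2.2
   vertex 5.0 1.6 0.4
  endloop
 endfacet
 facet normal -0.818 0.296 0.493
  outer loop
   vertex 1.8 1.0 4.4
   vertex 2.8 3.1 4.8
   vertex 0.8 1.9 2.2
  endloop
 endfacet
 facet normal -0.395 -0.273 -0.877
  outer loop
   vertex 1.6 4.6 1.0
   vertex 5.0 1.6 0.4
   vertex 0.8 1.9 2.2
  endloop
 endfacet
 facet normal -0.071 0.118 -0.990
  outer loop
   vertex 1.6 4.6 1.0
   vertex 3.5 4.9 0.9
   vertex 5.0 1.6 0.4
  endloop
 endfacet
 facet normal -0.802 0.425 0.421
  outer loop
   vertex 1.6 4.6 1.0
   vertex 0.8 1.9 2.2
   vertex 2.8 3.1 4.8
  endloop
 endfacet
 facet normal 0.900 0.424 -0.100
  outer loop
   vertex 4.7 2.8 2.8
   vertex 5.0 1.6 0.4
   vertex 3.5 4.9 0.9
  endloop
 endfacet
 facet normal 0.633 -0.658 0.408
  outer loop
   vertex 4.7 2.8 2.8
   vertex 1.8 1.0 4.4
   vertex 5.0 1.6 0.4
  endloop
 endfacet
 facet normal 0.625 -0.423 0.657
  outer loop
   vertex 4.7 2.8 2.8
   vertex 2.8 3.1 4.8
   vertex 1.8 1.0 4.4
  endloop
 endfacet
 facet normal -0.129 0.929 0.346
  outer loop
   vertex 3.4 4.7 1.4
   vertex 3.5 4.9 0.9
   vertex 1.6 4.6 1.0
  endloop
 endfacet
 facet normal -0.139 0.905 0.401
  outer loop
   vertex 3.4 4.7 1.4
   vertex 1.6 4.6 1.0
   vertex 2.8 3.1 4.8
  endloop
 endfacet
 facet normal 0.593 0.699 0.398
  outer loop
   vertex 3.4 4.7 1.4
   vertex 4.7 2.8 2.8
   vertex 3.5 4.9 0.9
  endloop
 endfacet
 facet normal 0.565 0.704 0.431
  outer loop
   vertex 3.4 4.7 1.4
   vertex 2.8 3.1 4.8
   vertex 4.7 2.8 2.8
  endloop
 endfacet
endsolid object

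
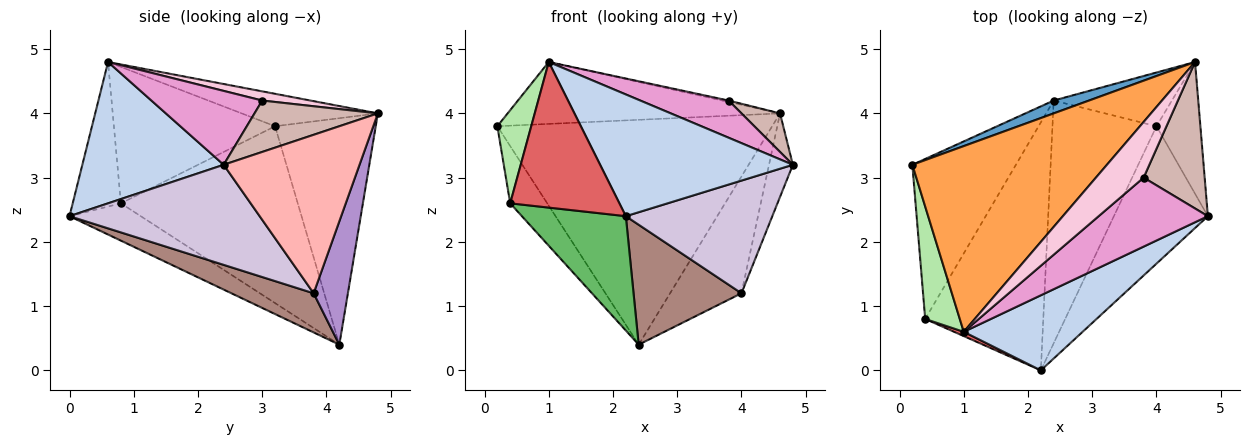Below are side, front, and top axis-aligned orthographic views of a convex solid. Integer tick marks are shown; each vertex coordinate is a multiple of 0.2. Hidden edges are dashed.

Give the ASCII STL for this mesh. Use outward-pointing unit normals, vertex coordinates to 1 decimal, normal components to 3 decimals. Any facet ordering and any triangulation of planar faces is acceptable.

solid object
 facet normal -0.343 0.938 0.054
  outer loop
   vertex 4.6 4.8 4.0
   vertex 2.4 4.2 0.4
   vertex 0.2 3.2 3.8
  endloop
 endfacet
 facet normal 0.530 -0.722 0.445
  outer loop
   vertex 1.0 0.6 4.8
   vertex 2.2 0.0 2.4
   vertex 4.8 2.4 3.2
  endloop
 endfacet
 facet normal -0.156 0.312 0.937
  outer loop
   vertex 1.0 0.6 4.8
   vertex 4.6 4.8 4.0
   vertex 0.2 3.2 3.8
  endloop
 endfacet
 facet normal -0.849 0.178 -0.497
  outer loop
   vertex 0.4 0.8 2.6
   vertex 0.2 3.2 3.8
   vertex 2.4 4.2 0.4
  endloop
 endfacet
 facet normal -0.276 -0.403 -0.873
  outer loop
   vertex 0.4 0.8 2.6
   vertex 2.4 4.2 0.4
   vertex 2.2 0.0 2.4
  endloop
 endfacet
 facet normal -0.950 -0.200 0.241
  outer loop
   vertex 0.4 0.8 2.6
   vertex 1.0 0.6 4.8
   vertex 0.2 3.2 3.8
  endloop
 endfacet
 facet normal -0.403 -0.915 0.027
  outer loop
   vertex 0.4 0.8 2.6
   vertex 2.2 0.0 2.4
   vertex 1.0 0.6 4.8
  endloop
 endfacet
 facet normal 0.950 0.167 -0.263
  outer loop
   vertex 4.0 3.8 1.2
   vertex 4.6 4.8 4.0
   vertex 4.8 2.4 3.2
  endloop
 endfacet
 facet normal 0.400 0.833 -0.383
  outer loop
   vertex 4.0 3.8 1.2
   vertex 2.4 4.2 0.4
   vertex 4.6 4.8 4.0
  endloop
 endfacet
 facet normal 0.636 -0.490 -0.597
  outer loop
   vertex 4.0 3.8 1.2
   vertex 4.8 2.4 3.2
   vertex 2.2 0.0 2.4
  endloop
 endfacet
 facet normal 0.320 -0.420 -0.849
  outer loop
   vertex 4.0 3.8 1.2
   vertex 2.2 0.0 2.4
   vertex 2.4 4.2 0.4
  endloop
 endfacet
 facet normal 0.631 -0.197 0.750
  outer loop
   vertex 3.8 3.0 4.2
   vertex 4.8 2.4 3.2
   vertex 4.6 4.8 4.0
  endloop
 endfacet
 facet normal 0.512 -0.408 0.756
  outer loop
   vertex 3.8 3.0 4.2
   vertex 1.0 0.6 4.8
   vertex 4.8 2.4 3.2
  endloop
 endfacet
 facet normal 0.189 0.025 0.982
  outer loop
   vertex 3.8 3.0 4.2
   vertex 4.6 4.8 4.0
   vertex 1.0 0.6 4.8
  endloop
 endfacet
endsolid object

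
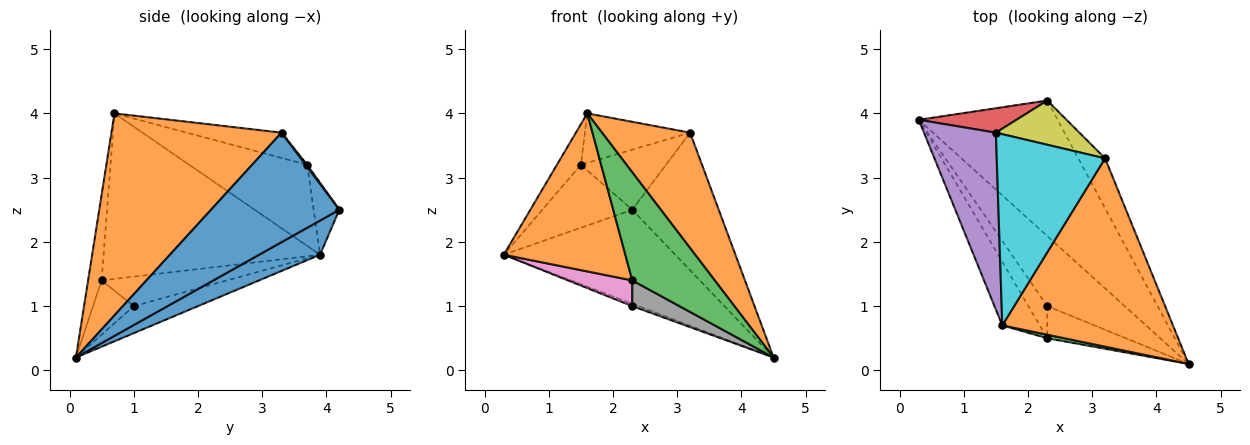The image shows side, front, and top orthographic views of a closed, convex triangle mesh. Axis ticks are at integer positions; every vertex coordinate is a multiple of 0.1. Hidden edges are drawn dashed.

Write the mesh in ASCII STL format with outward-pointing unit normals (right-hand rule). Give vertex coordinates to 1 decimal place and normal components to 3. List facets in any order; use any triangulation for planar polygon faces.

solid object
 facet normal 0.198 0.558 -0.806
  outer loop
   vertex 2.3 4.2 2.5
   vertex 4.5 0.1 0.2
   vertex 0.3 3.9 1.8
  endloop
 endfacet
 facet normal -0.855 -0.480 -0.193
  outer loop
   vertex 2.3 0.5 1.4
   vertex 1.6 0.7 4.0
   vertex 0.3 3.9 1.8
  endloop
 endfacet
 facet normal -0.162 -0.986 0.032
  outer loop
   vertex 2.3 0.5 1.4
   vertex 4.5 0.1 0.2
   vertex 1.6 0.7 4.0
  endloop
 endfacet
 facet normal -0.257 0.901 0.349
  outer loop
   vertex 1.5 3.7 3.2
   vertex 2.3 4.2 2.5
   vertex 0.3 3.9 1.8
  endloop
 endfacet
 facet normal -0.740 0.150 0.656
  outer loop
   vertex 1.5 3.7 3.2
   vertex 0.3 3.9 1.8
   vertex 1.6 0.7 4.0
  endloop
 endfacet
 facet normal -0.330 0.033 -0.944
  outer loop
   vertex 2.3 1.0 1.0
   vertex 0.3 3.9 1.8
   vertex 4.5 0.1 0.2
  endloop
 endfacet
 facet normal -0.773 -0.396 -0.495
  outer loop
   vertex 2.3 1.0 1.0
   vertex 2.3 0.5 1.4
   vertex 0.3 3.9 1.8
  endloop
 endfacet
 facet normal -0.475 -0.550 -0.687
  outer loop
   vertex 2.3 1.0 1.0
   vertex 4.5 0.1 0.2
   vertex 2.3 0.5 1.4
  endloop
 endfacet
 facet normal 0.015 0.805 0.593
  outer loop
   vertex 3.2 3.3 3.7
   vertex 2.3 4.2 2.5
   vertex 1.5 3.7 3.2
  endloop
 endfacet
 facet normal -0.220 0.244 0.944
  outer loop
   vertex 3.2 3.3 3.7
   vertex 1.5 3.7 3.2
   vertex 1.6 0.7 4.0
  endloop
 endfacet
 facet normal 0.813 0.548 -0.199
  outer loop
   vertex 3.2 3.3 3.7
   vertex 4.5 0.1 0.2
   vertex 2.3 4.2 2.5
  endloop
 endfacet
 facet normal 0.710 -0.368 0.600
  outer loop
   vertex 3.2 3.3 3.7
   vertex 1.6 0.7 4.0
   vertex 4.5 0.1 0.2
  endloop
 endfacet
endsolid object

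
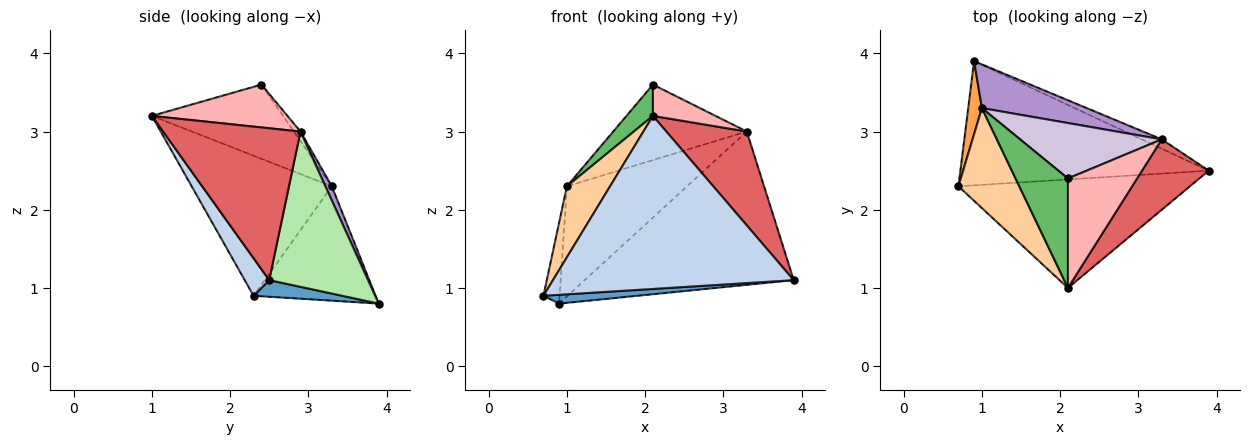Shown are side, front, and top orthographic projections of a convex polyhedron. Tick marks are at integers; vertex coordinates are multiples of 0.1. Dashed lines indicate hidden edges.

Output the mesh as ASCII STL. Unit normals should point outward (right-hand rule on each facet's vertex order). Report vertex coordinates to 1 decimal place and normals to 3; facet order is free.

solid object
 facet normal 0.067 -0.071 -0.995
  outer loop
   vertex 0.9 3.9 0.8
   vertex 3.9 2.5 1.1
   vertex 0.7 2.3 0.9
  endloop
 endfacet
 facet normal 0.086 -0.844 -0.529
  outer loop
   vertex 2.1 1.0 3.2
   vertex 0.7 2.3 0.9
   vertex 3.9 2.5 1.1
  endloop
 endfacet
 facet normal -0.984 0.130 0.118
  outer loop
   vertex 1.0 3.3 2.3
   vertex 0.9 3.9 0.8
   vertex 0.7 2.3 0.9
  endloop
 endfacet
 facet normal -0.883 -0.272 0.383
  outer loop
   vertex 1.0 3.3 2.3
   vertex 0.7 2.3 0.9
   vertex 2.1 1.0 3.2
  endloop
 endfacet
 facet normal -0.806 -0.163 0.569
  outer loop
   vertex 1.0 3.3 2.3
   vertex 2.1 1.0 3.2
   vertex 2.1 2.4 3.6
  endloop
 endfacet
 facet normal 0.427 0.903 -0.055
  outer loop
   vertex 3.3 2.9 3.0
   vertex 3.9 2.5 1.1
   vertex 0.9 3.9 0.8
  endloop
 endfacet
 facet normal 0.807 -0.472 0.354
  outer loop
   vertex 3.3 2.9 3.0
   vertex 2.1 1.0 3.2
   vertex 3.9 2.5 1.1
  endloop
 endfacet
 facet normal 0.511 -0.236 0.826
  outer loop
   vertex 3.3 2.9 3.0
   vertex 2.1 2.4 3.6
   vertex 2.1 1.0 3.2
  endloop
 endfacet
 facet normal 0.049 0.928 0.368
  outer loop
   vertex 3.3 2.9 3.0
   vertex 0.9 3.9 0.8
   vertex 1.0 3.3 2.3
  endloop
 endfacet
 facet normal -0.040 0.805 0.591
  outer loop
   vertex 3.3 2.9 3.0
   vertex 1.0 3.3 2.3
   vertex 2.1 2.4 3.6
  endloop
 endfacet
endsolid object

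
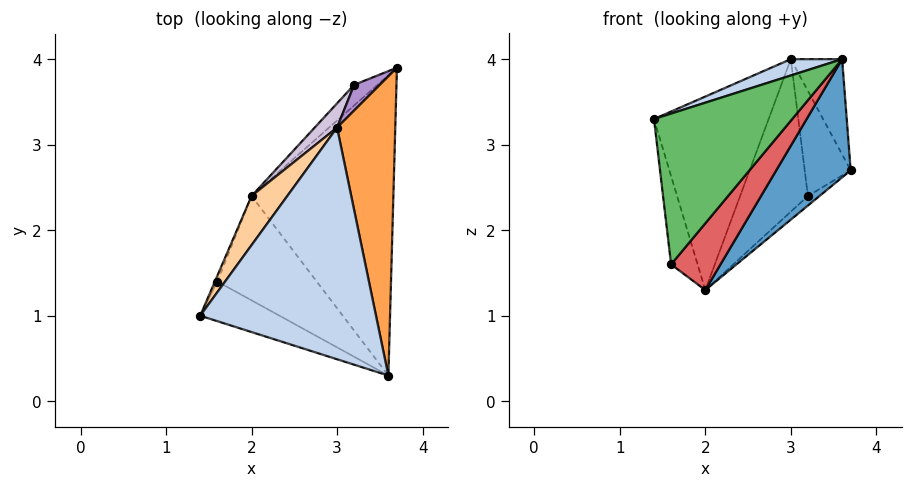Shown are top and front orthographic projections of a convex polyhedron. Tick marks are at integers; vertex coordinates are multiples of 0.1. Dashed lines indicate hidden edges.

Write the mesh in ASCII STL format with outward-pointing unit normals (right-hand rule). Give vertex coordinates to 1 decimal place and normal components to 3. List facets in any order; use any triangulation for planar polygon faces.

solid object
 facet normal 0.737 -0.248 -0.629
  outer loop
   vertex 2.0 2.4 1.3
   vertex 3.7 3.9 2.7
   vertex 3.6 0.3 4.0
  endloop
 endfacet
 facet normal -0.322 -0.067 0.944
  outer loop
   vertex 3.0 3.2 4.0
   vertex 1.4 1.0 3.3
   vertex 3.6 0.3 4.0
  endloop
 endfacet
 facet normal 0.826 0.171 0.537
  outer loop
   vertex 3.0 3.2 4.0
   vertex 3.6 0.3 4.0
   vertex 3.7 3.9 2.7
  endloop
 endfacet
 facet normal -0.821 0.553 0.140
  outer loop
   vertex 3.0 3.2 4.0
   vertex 2.0 2.4 1.3
   vertex 1.4 1.0 3.3
  endloop
 endfacet
 facet normal -0.221 -0.943 -0.248
  outer loop
   vertex 1.6 1.4 1.6
   vertex 3.6 0.3 4.0
   vertex 1.4 1.0 3.3
  endloop
 endfacet
 facet normal -0.931 0.365 -0.024
  outer loop
   vertex 1.6 1.4 1.6
   vertex 1.4 1.0 3.3
   vertex 2.0 2.4 1.3
  endloop
 endfacet
 facet normal 0.581 -0.438 -0.685
  outer loop
   vertex 1.6 1.4 1.6
   vertex 2.0 2.4 1.3
   vertex 3.6 0.3 4.0
  endloop
 endfacet
 facet normal 0.352 0.394 -0.849
  outer loop
   vertex 3.2 3.7 2.4
   vertex 3.7 3.9 2.7
   vertex 2.0 2.4 1.3
  endloop
 endfacet
 facet normal -0.469 0.858 0.210
  outer loop
   vertex 3.2 3.7 2.4
   vertex 3.0 3.2 4.0
   vertex 3.7 3.9 2.7
  endloop
 endfacet
 facet normal -0.772 0.628 0.100
  outer loop
   vertex 3.2 3.7 2.4
   vertex 2.0 2.4 1.3
   vertex 3.0 3.2 4.0
  endloop
 endfacet
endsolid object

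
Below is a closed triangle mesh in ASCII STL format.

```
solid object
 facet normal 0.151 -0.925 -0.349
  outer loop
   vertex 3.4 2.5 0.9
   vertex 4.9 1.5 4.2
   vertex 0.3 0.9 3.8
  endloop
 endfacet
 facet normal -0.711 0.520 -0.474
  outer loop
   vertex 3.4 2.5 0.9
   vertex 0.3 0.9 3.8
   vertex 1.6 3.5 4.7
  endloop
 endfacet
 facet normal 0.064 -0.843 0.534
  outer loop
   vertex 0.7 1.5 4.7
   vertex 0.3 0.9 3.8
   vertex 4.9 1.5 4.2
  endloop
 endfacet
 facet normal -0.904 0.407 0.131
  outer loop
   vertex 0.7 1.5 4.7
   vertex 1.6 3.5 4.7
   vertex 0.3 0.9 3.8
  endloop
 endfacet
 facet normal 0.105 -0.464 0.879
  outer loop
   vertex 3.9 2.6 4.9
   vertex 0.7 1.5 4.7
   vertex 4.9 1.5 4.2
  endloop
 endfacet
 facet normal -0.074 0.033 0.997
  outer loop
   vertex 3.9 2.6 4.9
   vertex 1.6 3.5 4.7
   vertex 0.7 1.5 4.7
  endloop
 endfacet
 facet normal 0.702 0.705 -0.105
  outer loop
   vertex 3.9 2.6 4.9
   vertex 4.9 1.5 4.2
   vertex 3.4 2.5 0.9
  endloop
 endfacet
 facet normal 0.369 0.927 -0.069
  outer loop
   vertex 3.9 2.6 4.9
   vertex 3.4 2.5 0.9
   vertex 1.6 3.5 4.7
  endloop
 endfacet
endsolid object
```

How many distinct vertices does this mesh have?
6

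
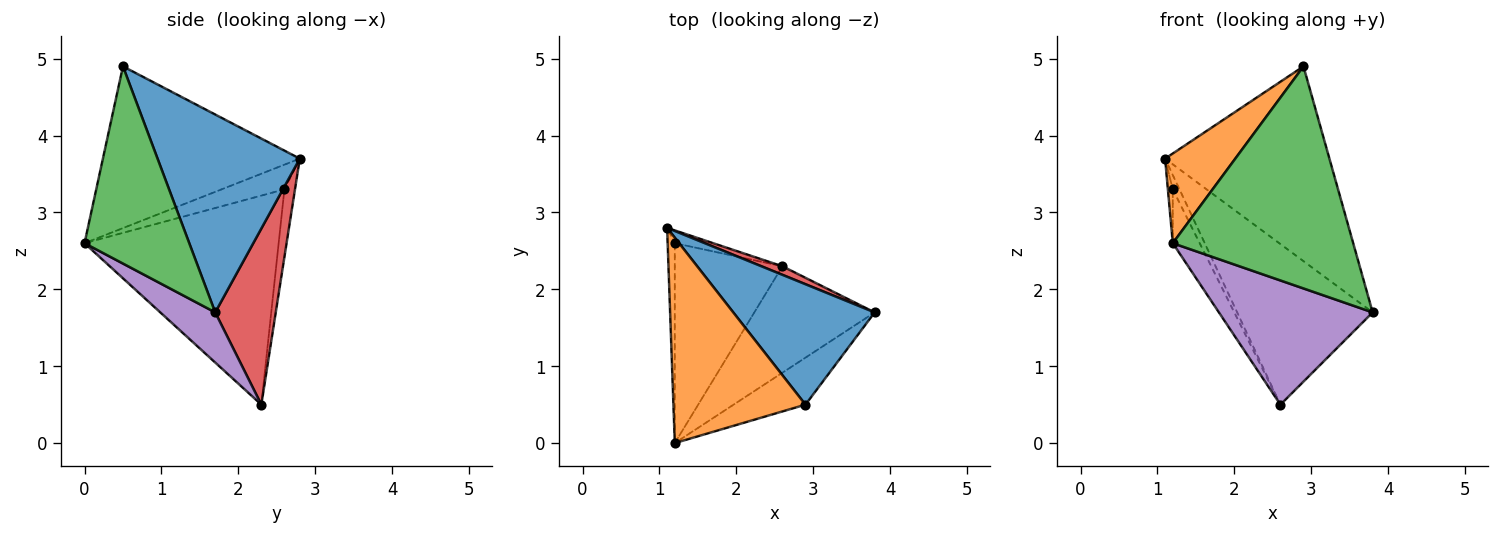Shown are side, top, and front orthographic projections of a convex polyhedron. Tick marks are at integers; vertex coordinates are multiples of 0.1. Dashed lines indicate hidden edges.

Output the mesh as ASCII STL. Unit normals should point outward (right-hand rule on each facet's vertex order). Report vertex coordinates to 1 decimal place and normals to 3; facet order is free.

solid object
 facet normal 0.593 0.685 0.424
  outer loop
   vertex 2.9 0.5 4.9
   vertex 3.8 1.7 1.7
   vertex 1.1 2.8 3.7
  endloop
 endfacet
 facet normal -0.747 -0.266 0.610
  outer loop
   vertex 2.9 0.5 4.9
   vertex 1.1 2.8 3.7
   vertex 1.2 0.0 2.6
  endloop
 endfacet
 facet normal 0.494 -0.851 -0.180
  outer loop
   vertex 2.9 0.5 4.9
   vertex 1.2 0.0 2.6
   vertex 3.8 1.7 1.7
  endloop
 endfacet
 facet normal 0.407 0.912 0.049
  outer loop
   vertex 2.6 2.3 0.5
   vertex 1.1 2.8 3.7
   vertex 3.8 1.7 1.7
  endloop
 endfacet
 facet normal 0.262 -0.733 -0.628
  outer loop
   vertex 2.6 2.3 0.5
   vertex 3.8 1.7 1.7
   vertex 1.2 0.0 2.6
  endloop
 endfacet
 facet normal -0.958 0.075 -0.277
  outer loop
   vertex 1.2 2.6 3.3
   vertex 1.2 0.0 2.6
   vertex 1.1 2.8 3.7
  endloop
 endfacet
 facet normal -0.761 0.484 -0.432
  outer loop
   vertex 1.2 2.6 3.3
   vertex 1.1 2.8 3.7
   vertex 2.6 2.3 0.5
  endloop
 endfacet
 facet normal -0.882 0.122 -0.454
  outer loop
   vertex 1.2 2.6 3.3
   vertex 2.6 2.3 0.5
   vertex 1.2 0.0 2.6
  endloop
 endfacet
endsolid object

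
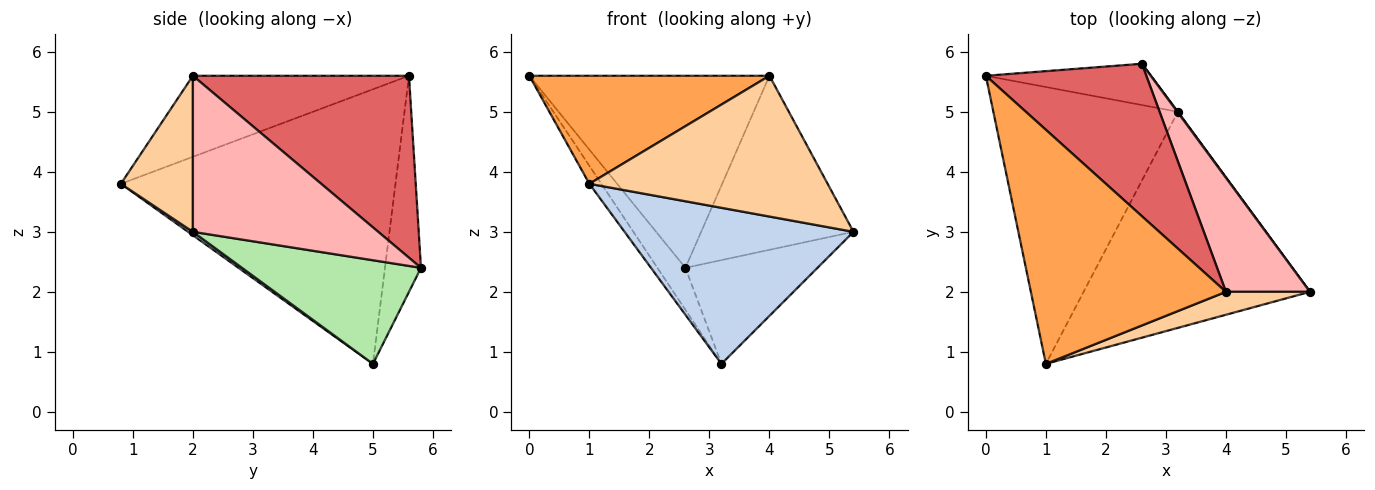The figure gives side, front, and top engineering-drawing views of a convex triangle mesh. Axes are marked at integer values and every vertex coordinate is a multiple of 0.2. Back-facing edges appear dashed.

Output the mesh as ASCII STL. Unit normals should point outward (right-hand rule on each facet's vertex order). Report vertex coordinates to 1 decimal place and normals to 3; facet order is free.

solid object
 facet normal -0.829 0.036 -0.557
  outer loop
   vertex 3.2 5.0 0.8
   vertex 1.0 0.8 3.8
   vertex 0.0 5.6 5.6
  endloop
 endfacet
 facet normal 0.012 -0.585 -0.811
  outer loop
   vertex 3.2 5.0 0.8
   vertex 5.4 2.0 3.0
   vertex 1.0 0.8 3.8
  endloop
 endfacet
 facet normal -0.353 -0.392 0.850
  outer loop
   vertex 4.0 2.0 5.6
   vertex 0.0 5.6 5.6
   vertex 1.0 0.8 3.8
  endloop
 endfacet
 facet normal 0.286 -0.946 0.154
  outer loop
   vertex 4.0 2.0 5.6
   vertex 1.0 0.8 3.8
   vertex 5.4 2.0 3.0
  endloop
 endfacet
 facet normal -0.676 0.526 -0.516
  outer loop
   vertex 2.6 5.8 2.4
   vertex 3.2 5.0 0.8
   vertex 0.0 5.6 5.6
  endloop
 endfacet
 facet normal 0.805 0.594 0.005
  outer loop
   vertex 2.6 5.8 2.4
   vertex 5.4 2.0 3.0
   vertex 3.2 5.0 0.8
  endloop
 endfacet
 facet normal 0.576 0.640 0.508
  outer loop
   vertex 2.6 5.8 2.4
   vertex 0.0 5.6 5.6
   vertex 4.0 2.0 5.6
  endloop
 endfacet
 facet normal 0.713 0.586 0.384
  outer loop
   vertex 2.6 5.8 2.4
   vertex 4.0 2.0 5.6
   vertex 5.4 2.0 3.0
  endloop
 endfacet
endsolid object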